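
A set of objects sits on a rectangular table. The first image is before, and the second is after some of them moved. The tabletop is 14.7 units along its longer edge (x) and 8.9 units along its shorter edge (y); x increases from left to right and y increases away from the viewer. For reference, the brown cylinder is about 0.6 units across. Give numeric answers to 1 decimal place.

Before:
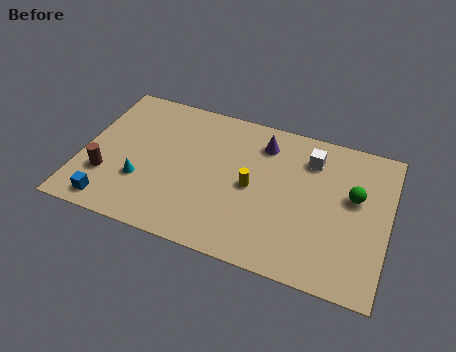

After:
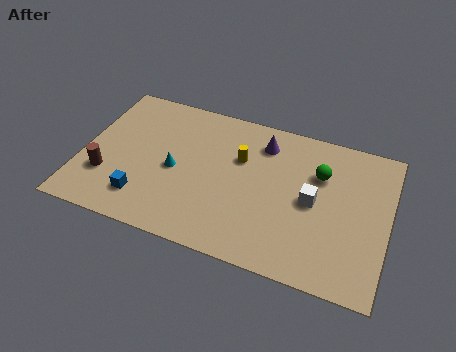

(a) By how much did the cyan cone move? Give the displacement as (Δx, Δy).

(1.5, 1.2)

The cyan cone started near (3.0, 2.9) and ended near (4.5, 4.1).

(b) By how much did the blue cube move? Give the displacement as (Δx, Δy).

(1.5, 0.8)

The blue cube was at about (1.7, 1.1) and moved to about (3.2, 1.9).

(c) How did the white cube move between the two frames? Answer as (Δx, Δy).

(0.3, -2.5)

The white cube started near (10.8, 6.9) and ended near (11.1, 4.4).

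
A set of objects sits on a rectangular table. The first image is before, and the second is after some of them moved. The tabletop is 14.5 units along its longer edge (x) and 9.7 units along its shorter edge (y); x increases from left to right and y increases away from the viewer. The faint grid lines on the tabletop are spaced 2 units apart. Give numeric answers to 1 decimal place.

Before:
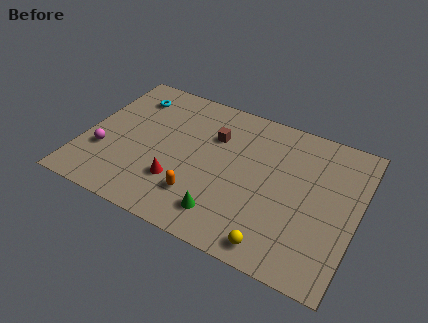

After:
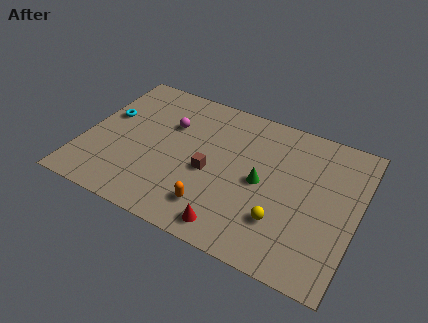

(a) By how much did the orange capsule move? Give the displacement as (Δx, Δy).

(0.8, -0.4)

The orange capsule started near (6.5, 2.4) and ended near (7.3, 2.0).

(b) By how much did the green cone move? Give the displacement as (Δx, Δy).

(1.6, 2.9)

From the two frames, the green cone sits at roughly (7.9, 1.8) before and (9.5, 4.7) after.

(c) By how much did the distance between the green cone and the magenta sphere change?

-1.3

Before: roughly 6.8 units apart; after: 5.5. That's 1.3 units closer together.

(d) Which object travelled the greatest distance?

the magenta sphere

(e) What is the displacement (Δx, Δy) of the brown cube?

(0.1, -2.5)

The brown cube started near (6.7, 6.7) and ended near (6.8, 4.2).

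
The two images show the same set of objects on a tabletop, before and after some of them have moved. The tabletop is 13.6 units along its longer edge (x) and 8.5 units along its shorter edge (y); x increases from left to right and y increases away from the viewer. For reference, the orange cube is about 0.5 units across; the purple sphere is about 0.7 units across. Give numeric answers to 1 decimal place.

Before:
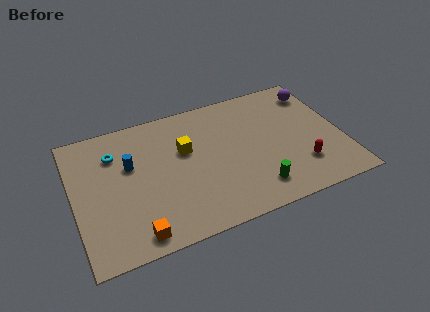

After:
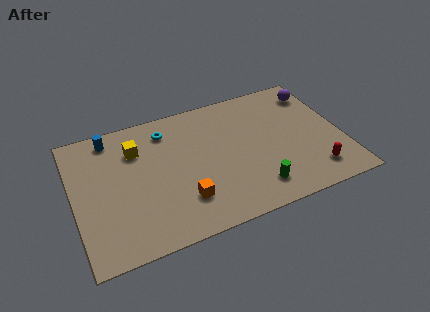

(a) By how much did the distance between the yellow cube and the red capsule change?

+3.4

They were about 6.4 units apart before and 9.8 after — 3.4 units further apart.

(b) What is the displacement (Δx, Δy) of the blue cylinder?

(-0.8, 2.1)

From the two frames, the blue cylinder sits at roughly (2.9, 5.3) before and (2.1, 7.4) after.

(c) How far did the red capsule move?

0.8

From (11.3, 2.2) to (11.9, 1.6), the red capsule covered √(0.6² + 0.6²) ≈ 0.8 units.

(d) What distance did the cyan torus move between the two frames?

2.8

The cyan torus moved from about (2.2, 6.3) to (4.9, 6.9), a distance of √(2.7² + 0.6²) ≈ 2.8.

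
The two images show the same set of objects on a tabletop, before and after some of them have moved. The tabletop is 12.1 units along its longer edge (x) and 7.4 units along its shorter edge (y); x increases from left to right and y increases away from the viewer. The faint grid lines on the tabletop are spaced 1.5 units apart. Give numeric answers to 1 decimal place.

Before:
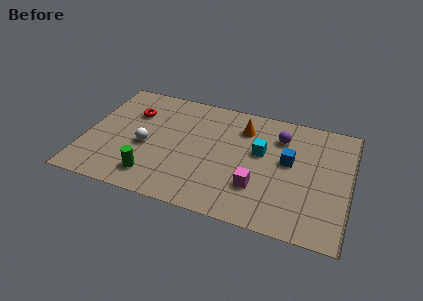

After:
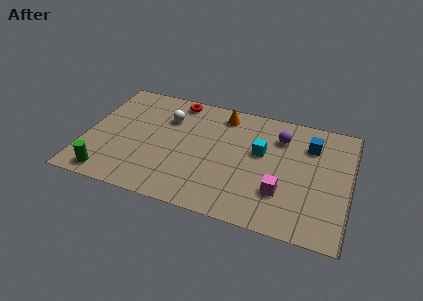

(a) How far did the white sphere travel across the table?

2.2

From (2.8, 3.2) to (3.6, 5.3), the white sphere covered √(0.8² + 2.1²) ≈ 2.2 units.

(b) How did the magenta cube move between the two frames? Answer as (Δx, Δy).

(1.1, 0.0)

The magenta cube was at about (8.0, 2.2) and moved to about (9.1, 2.2).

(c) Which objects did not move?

the cyan cube and the purple sphere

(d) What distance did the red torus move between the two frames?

2.4

From (2.0, 5.2) to (3.9, 6.6), the red torus covered √(1.9² + 1.4²) ≈ 2.4 units.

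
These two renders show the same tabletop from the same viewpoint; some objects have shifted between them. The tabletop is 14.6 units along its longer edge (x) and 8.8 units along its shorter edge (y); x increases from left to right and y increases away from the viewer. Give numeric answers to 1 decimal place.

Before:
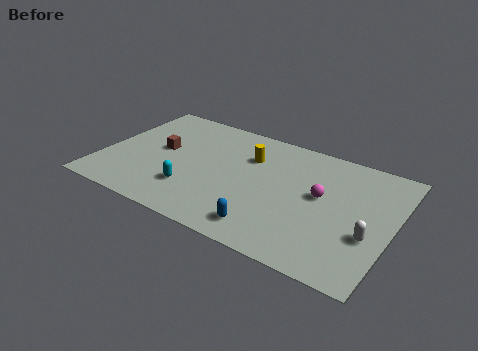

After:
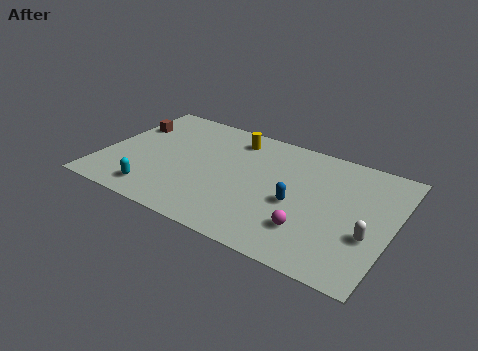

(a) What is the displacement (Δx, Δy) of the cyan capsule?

(-1.7, -1.0)

From the two frames, the cyan capsule sits at roughly (4.8, 2.4) before and (3.1, 1.4) after.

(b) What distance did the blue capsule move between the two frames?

2.6

From (8.8, 1.4) to (9.9, 3.8), the blue capsule covered √(1.1² + 2.4²) ≈ 2.6 units.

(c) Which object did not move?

the white capsule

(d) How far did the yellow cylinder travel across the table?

1.5

The yellow cylinder was near (7.2, 6.2) before and (6.2, 7.3) after, so it travelled √(1.0² + 1.1²) ≈ 1.5 units.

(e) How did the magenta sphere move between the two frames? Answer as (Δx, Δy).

(-0.2, -2.6)

From the two frames, the magenta sphere sits at roughly (11.0, 4.9) before and (10.8, 2.3) after.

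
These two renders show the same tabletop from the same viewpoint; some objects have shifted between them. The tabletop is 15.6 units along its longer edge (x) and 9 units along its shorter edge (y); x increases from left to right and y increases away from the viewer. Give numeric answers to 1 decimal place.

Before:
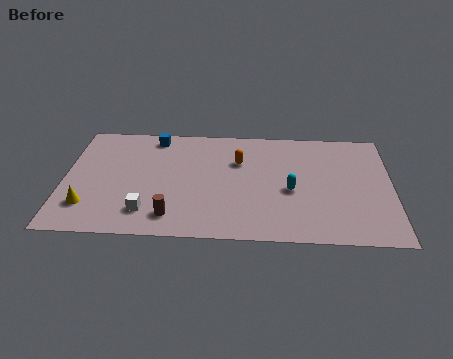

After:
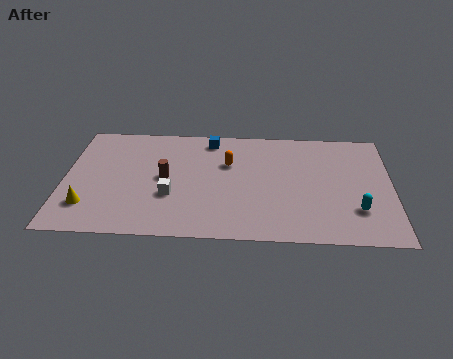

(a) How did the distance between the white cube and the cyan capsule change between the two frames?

+1.7

Before: roughly 7.1 units apart; after: 8.8. That's 1.7 units further apart.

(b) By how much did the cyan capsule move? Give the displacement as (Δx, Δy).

(3.1, -1.4)

The cyan capsule was at about (10.8, 3.9) and moved to about (13.9, 2.5).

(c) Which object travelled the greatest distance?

the cyan capsule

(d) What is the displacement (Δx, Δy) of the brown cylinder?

(-0.4, 3.0)

From the two frames, the brown cylinder sits at roughly (5.2, 1.6) before and (4.8, 4.6) after.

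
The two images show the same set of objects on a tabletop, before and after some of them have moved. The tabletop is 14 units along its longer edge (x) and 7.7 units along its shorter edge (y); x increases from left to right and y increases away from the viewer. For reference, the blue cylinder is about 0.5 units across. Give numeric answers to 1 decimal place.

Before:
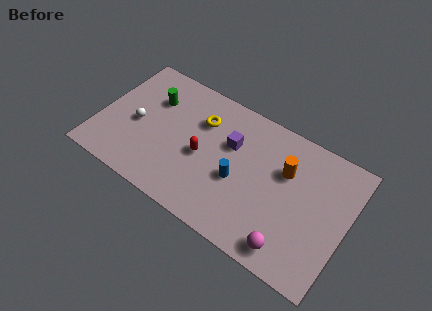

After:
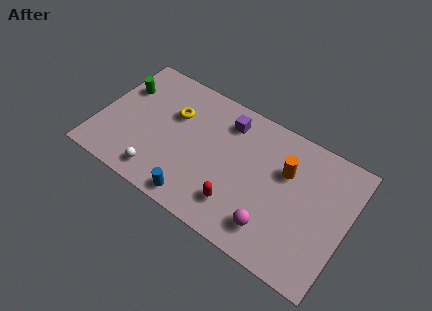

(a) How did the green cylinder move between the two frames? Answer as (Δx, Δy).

(-1.7, -0.1)

The green cylinder was at about (2.7, 5.4) and moved to about (1.0, 5.3).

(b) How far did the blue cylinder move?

3.0

The blue cylinder was near (8.0, 3.2) before and (6.0, 0.9) after, so it travelled √(2.0² + 2.3²) ≈ 3.0 units.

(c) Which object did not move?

the orange cylinder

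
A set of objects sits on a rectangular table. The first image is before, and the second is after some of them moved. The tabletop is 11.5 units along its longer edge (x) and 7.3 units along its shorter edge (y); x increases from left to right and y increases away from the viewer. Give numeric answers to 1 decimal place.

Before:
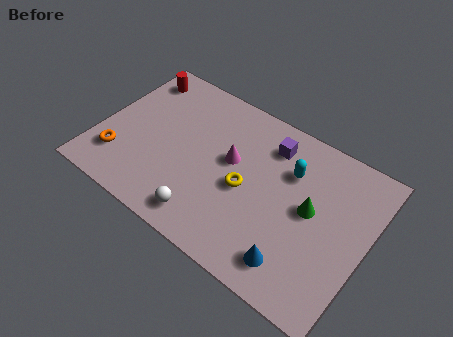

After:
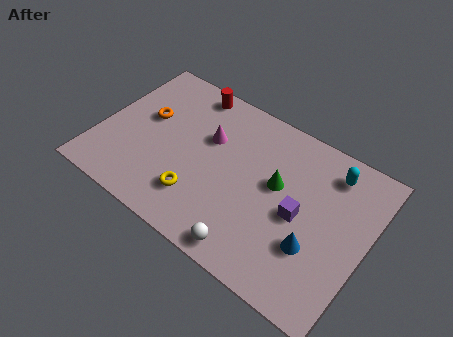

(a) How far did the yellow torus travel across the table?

2.3

The yellow torus was near (6.4, 3.3) before and (4.6, 1.8) after, so it travelled √(1.8² + 1.5²) ≈ 2.3 units.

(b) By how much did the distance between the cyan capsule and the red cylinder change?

-0.8

They were about 7.1 units apart before and 6.3 after — 0.8 units closer together.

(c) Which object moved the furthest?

the purple cube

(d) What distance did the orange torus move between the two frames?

2.6

The orange torus was near (1.1, 1.8) before and (1.8, 4.3) after, so it travelled √(0.7² + 2.5²) ≈ 2.6 units.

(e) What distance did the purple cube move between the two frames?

2.9

From (7.0, 5.8) to (8.7, 3.4), the purple cube covered √(1.7² + 2.4²) ≈ 2.9 units.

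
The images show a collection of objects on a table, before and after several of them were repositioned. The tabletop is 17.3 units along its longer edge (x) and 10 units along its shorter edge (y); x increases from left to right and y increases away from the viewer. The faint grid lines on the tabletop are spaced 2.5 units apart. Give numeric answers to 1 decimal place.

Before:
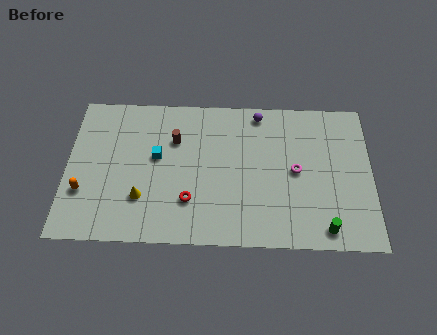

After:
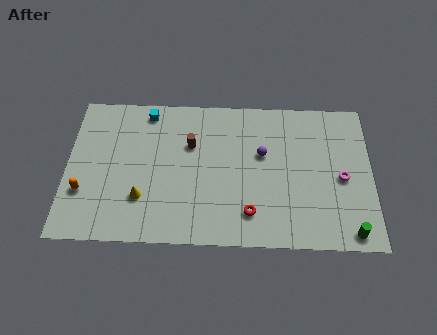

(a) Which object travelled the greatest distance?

the red torus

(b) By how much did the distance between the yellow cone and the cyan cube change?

+3.0

They were about 2.9 units apart before and 5.9 after — 3.0 units further apart.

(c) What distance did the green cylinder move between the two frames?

1.4

The green cylinder moved from about (14.6, 1.2) to (16.0, 1.0), a distance of √(1.4² + 0.2²) ≈ 1.4.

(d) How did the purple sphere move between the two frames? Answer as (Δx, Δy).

(0.2, -2.8)

The purple sphere was at about (10.9, 8.9) and moved to about (11.1, 6.1).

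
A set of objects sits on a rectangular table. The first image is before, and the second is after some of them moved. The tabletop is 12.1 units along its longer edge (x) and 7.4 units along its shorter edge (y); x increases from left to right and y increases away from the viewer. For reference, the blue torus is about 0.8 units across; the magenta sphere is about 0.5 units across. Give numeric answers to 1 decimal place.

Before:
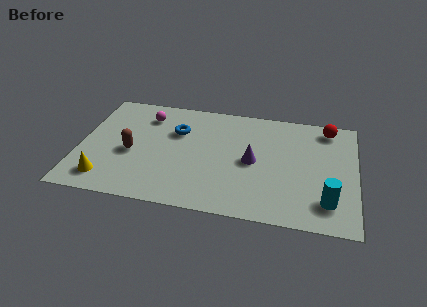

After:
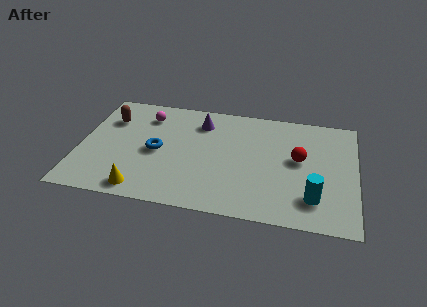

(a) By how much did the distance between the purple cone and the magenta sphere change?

-2.9

The distance was about 5.3 in the first image and 2.4 in the second, so they moved 2.9 units closer together.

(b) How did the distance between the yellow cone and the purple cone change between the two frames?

-1.3

Before: roughly 6.7 units apart; after: 5.4. That's 1.3 units closer together.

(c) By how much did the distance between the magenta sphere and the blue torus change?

+0.8

Before: roughly 1.6 units apart; after: 2.4. That's 0.8 units further apart.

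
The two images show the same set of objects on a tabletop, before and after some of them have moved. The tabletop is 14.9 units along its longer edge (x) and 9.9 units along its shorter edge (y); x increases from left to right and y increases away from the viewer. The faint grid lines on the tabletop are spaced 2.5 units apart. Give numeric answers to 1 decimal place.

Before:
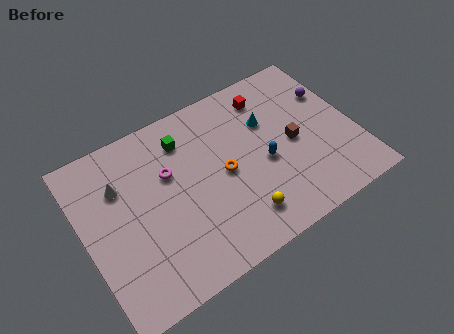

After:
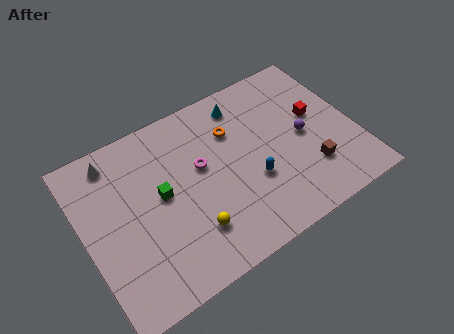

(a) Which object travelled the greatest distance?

the red cube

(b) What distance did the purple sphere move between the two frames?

2.7

The purple sphere moved from about (14.0, 6.7) to (12.1, 4.8), a distance of √(1.9² + 1.9²) ≈ 2.7.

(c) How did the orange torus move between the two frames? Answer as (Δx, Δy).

(0.9, 2.2)

From the two frames, the orange torus sits at roughly (7.6, 4.8) before and (8.5, 7.0) after.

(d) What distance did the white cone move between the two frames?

1.6

The white cone moved from about (2.2, 6.9) to (2.1, 8.5), a distance of √(0.1² + 1.6²) ≈ 1.6.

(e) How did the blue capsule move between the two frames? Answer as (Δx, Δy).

(-0.8, -0.7)

From the two frames, the blue capsule sits at roughly (9.8, 4.3) before and (9.0, 3.6) after.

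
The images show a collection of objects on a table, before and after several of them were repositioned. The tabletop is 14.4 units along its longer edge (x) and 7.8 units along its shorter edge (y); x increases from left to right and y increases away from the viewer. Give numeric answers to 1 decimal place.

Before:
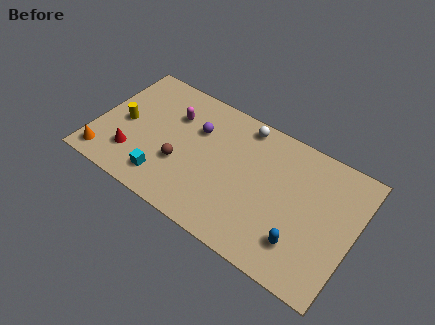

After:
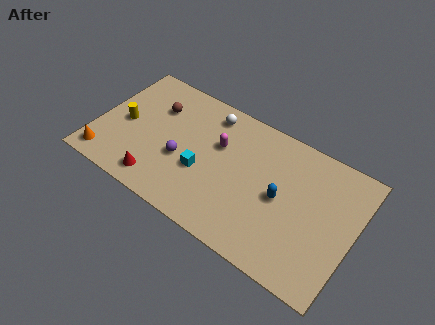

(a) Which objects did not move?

the orange cone and the yellow cylinder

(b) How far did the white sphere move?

1.9

The white sphere was near (7.8, 6.9) before and (5.9, 6.6) after, so it travelled √(1.9² + 0.3²) ≈ 1.9 units.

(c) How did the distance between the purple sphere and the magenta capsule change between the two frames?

+1.2

The distance was about 1.4 in the first image and 2.6 in the second, so they moved 1.2 units further apart.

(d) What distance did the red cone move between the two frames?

1.8

From (2.3, 2.0) to (3.9, 1.2), the red cone covered √(1.6² + 0.8²) ≈ 1.8 units.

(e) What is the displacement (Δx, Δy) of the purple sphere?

(-0.5, -2.2)

The purple sphere was at about (5.4, 5.3) and moved to about (4.9, 3.1).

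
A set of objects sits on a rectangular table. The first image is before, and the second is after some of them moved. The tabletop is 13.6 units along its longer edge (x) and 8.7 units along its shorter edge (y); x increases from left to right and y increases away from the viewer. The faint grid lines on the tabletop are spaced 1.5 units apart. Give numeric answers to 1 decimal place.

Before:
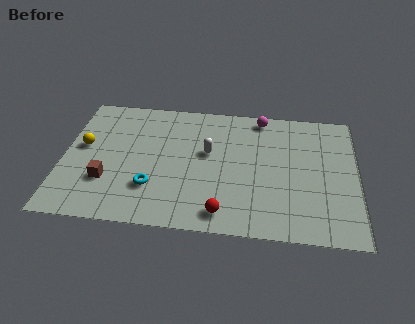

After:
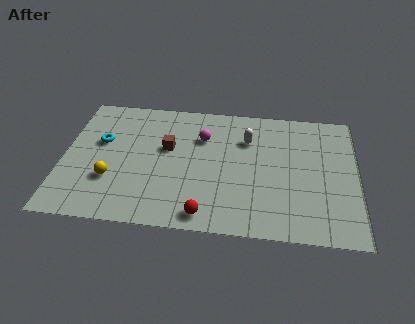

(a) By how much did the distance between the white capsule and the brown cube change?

-1.4

They were about 5.2 units apart before and 3.8 after — 1.4 units closer together.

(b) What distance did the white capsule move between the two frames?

2.1

From (6.7, 5.1) to (8.5, 6.2), the white capsule covered √(1.8² + 1.1²) ≈ 2.1 units.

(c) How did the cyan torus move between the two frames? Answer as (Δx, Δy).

(-2.5, 2.8)

From the two frames, the cyan torus sits at roughly (4.2, 2.5) before and (1.7, 5.3) after.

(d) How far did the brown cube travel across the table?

3.7

The brown cube was near (2.1, 2.7) before and (4.8, 5.2) after, so it travelled √(2.7² + 2.5²) ≈ 3.7 units.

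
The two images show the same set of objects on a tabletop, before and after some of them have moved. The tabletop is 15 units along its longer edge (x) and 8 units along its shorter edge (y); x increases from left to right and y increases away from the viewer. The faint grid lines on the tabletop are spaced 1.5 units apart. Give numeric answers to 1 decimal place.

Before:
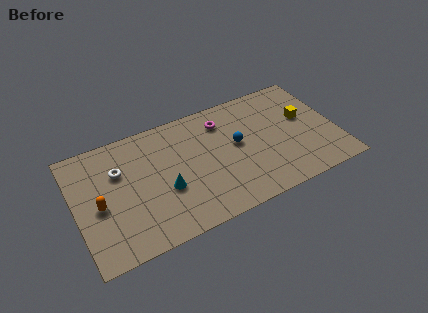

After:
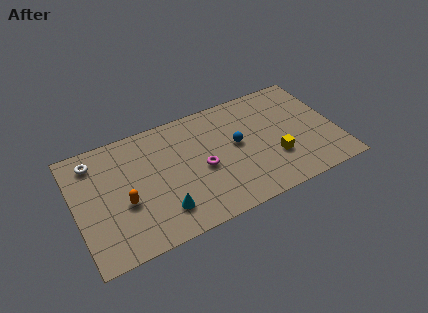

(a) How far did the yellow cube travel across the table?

2.9

The yellow cube moved from about (13.3, 4.7) to (11.3, 2.6), a distance of √(2.0² + 2.1²) ≈ 2.9.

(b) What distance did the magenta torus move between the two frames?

3.1

The magenta torus moved from about (8.7, 6.3) to (7.2, 3.6), a distance of √(1.5² + 2.7²) ≈ 3.1.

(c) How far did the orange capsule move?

1.5

From (1.3, 3.6) to (2.7, 3.2), the orange capsule covered √(1.4² + 0.4²) ≈ 1.5 units.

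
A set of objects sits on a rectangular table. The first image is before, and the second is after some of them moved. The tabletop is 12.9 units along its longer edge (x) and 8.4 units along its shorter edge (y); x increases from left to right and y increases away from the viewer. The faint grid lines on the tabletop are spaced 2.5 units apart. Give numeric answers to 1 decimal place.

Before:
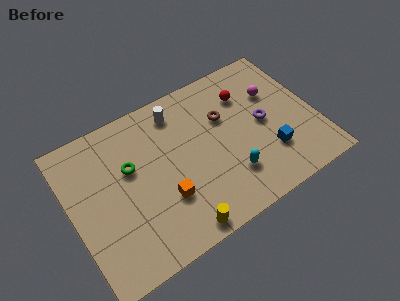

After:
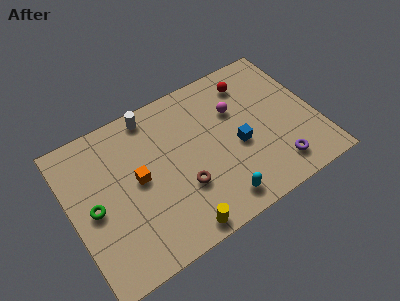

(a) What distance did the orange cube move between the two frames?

2.0

From (4.6, 2.7) to (3.5, 4.4), the orange cube covered √(1.1² + 1.7²) ≈ 2.0 units.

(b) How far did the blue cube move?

1.9

The blue cube was near (10.2, 2.4) before and (8.7, 3.6) after, so it travelled √(1.5² + 1.2²) ≈ 1.9 units.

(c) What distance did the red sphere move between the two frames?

0.7

The red sphere moved from about (9.6, 6.2) to (9.9, 6.8), a distance of √(0.3² + 0.6²) ≈ 0.7.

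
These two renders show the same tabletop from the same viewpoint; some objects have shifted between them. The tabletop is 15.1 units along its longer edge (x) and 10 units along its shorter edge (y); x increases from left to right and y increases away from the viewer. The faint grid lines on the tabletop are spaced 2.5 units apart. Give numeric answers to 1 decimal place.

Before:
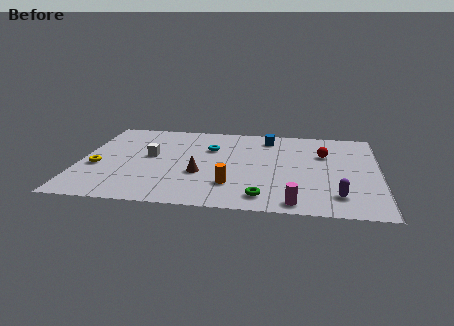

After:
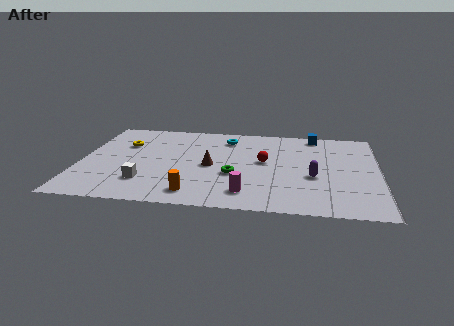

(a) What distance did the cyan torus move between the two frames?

1.5

The cyan torus was near (6.5, 6.8) before and (7.3, 8.1) after, so it travelled √(0.8² + 1.3²) ≈ 1.5 units.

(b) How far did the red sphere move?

3.2

The red sphere moved from about (12.3, 6.7) to (9.3, 5.5), a distance of √(3.0² + 1.2²) ≈ 3.2.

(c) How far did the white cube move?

3.0

The white cube was near (3.5, 5.5) before and (3.4, 2.5) after, so it travelled √(0.1² + 3.0²) ≈ 3.0 units.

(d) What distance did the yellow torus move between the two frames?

3.0

The yellow torus was near (0.9, 4.0) before and (2.1, 6.8) after, so it travelled √(1.2² + 2.8²) ≈ 3.0 units.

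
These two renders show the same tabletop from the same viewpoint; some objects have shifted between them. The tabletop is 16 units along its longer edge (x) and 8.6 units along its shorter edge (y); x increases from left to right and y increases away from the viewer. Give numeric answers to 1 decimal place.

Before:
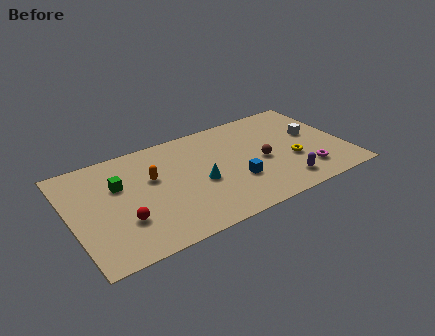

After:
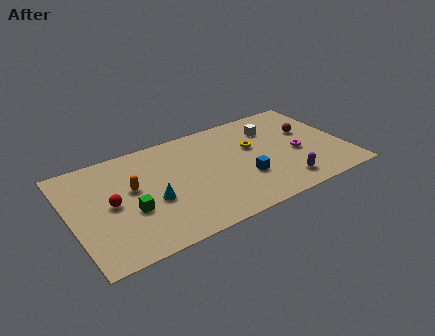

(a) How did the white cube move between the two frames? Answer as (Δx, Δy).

(-2.2, 1.5)

The white cube started near (14.3, 4.9) and ended near (12.1, 6.4).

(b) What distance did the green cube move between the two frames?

2.3

From (2.9, 5.6) to (3.3, 3.3), the green cube covered √(0.4² + 2.3²) ≈ 2.3 units.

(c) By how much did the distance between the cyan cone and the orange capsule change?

-1.3

They were about 3.1 units apart before and 1.8 after — 1.3 units closer together.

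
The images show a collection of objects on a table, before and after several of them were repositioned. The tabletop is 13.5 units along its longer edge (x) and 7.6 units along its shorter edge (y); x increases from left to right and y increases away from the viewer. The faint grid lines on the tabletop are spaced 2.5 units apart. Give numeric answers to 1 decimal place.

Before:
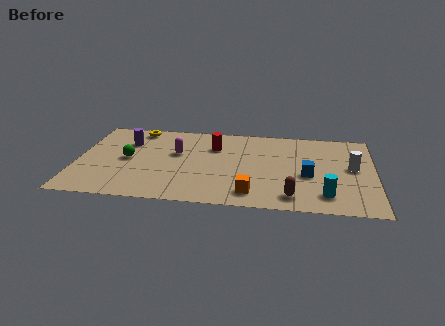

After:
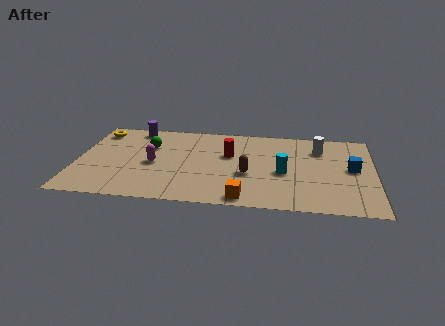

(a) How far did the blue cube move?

2.2

The blue cube moved from about (10.5, 3.2) to (12.5, 4.0), a distance of √(2.0² + 0.8²) ≈ 2.2.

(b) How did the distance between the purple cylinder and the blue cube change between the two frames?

+1.8

Before: roughly 8.6 units apart; after: 10.4. That's 1.8 units further apart.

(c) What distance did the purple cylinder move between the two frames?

1.3

The purple cylinder was near (2.2, 5.4) before and (2.5, 6.7) after, so it travelled √(0.3² + 1.3²) ≈ 1.3 units.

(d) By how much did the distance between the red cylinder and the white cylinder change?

-2.2

The distance was about 6.4 in the first image and 4.2 in the second, so they moved 2.2 units closer together.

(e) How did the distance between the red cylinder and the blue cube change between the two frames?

+0.8

Before: roughly 4.8 units apart; after: 5.6. That's 0.8 units further apart.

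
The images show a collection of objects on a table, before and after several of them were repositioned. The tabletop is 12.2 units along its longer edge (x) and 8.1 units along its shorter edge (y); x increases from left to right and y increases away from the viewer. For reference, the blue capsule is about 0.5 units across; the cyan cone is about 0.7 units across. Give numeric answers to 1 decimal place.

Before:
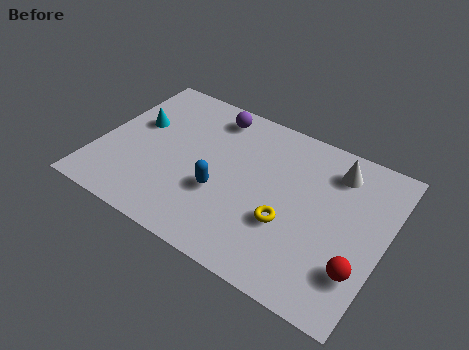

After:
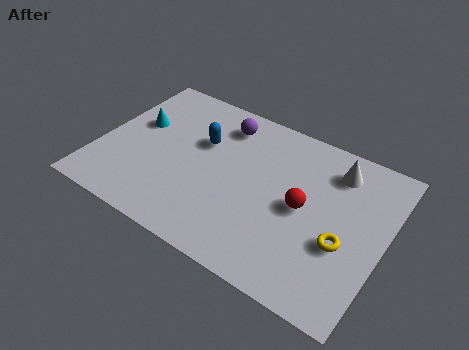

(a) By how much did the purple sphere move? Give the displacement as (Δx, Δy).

(0.5, -0.3)

From the two frames, the purple sphere sits at roughly (4.4, 6.9) before and (4.9, 6.6) after.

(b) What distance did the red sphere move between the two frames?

3.2

The red sphere was near (11.4, 2.2) before and (8.8, 4.0) after, so it travelled √(2.6² + 1.8²) ≈ 3.2 units.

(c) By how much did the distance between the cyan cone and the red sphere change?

-2.9

The distance was about 10.4 in the first image and 7.5 in the second, so they moved 2.9 units closer together.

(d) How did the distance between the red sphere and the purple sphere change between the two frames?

-3.7

The distance was about 8.4 in the first image and 4.7 in the second, so they moved 3.7 units closer together.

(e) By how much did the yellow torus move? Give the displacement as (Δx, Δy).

(2.3, 0.2)

From the two frames, the yellow torus sits at roughly (8.3, 2.9) before and (10.6, 3.1) after.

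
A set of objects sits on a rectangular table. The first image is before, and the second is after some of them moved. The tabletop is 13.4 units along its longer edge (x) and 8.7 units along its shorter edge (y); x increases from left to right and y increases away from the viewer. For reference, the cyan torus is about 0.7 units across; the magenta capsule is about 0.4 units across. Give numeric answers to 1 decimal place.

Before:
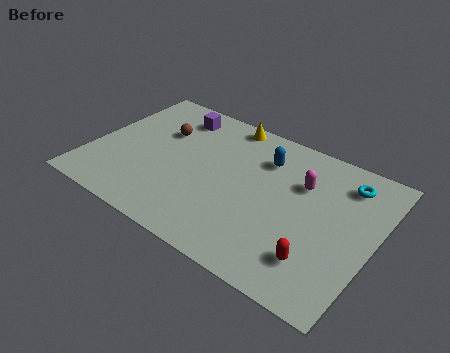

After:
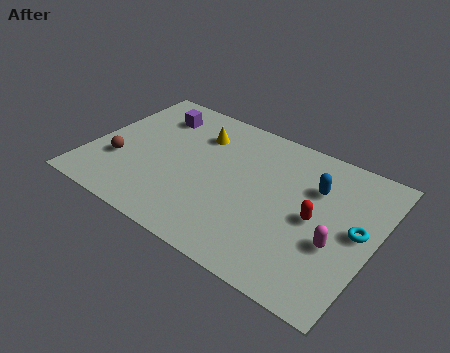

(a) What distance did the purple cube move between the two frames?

1.0

The purple cube was near (3.4, 7.2) before and (2.5, 6.8) after, so it travelled √(0.9² + 0.4²) ≈ 1.0 units.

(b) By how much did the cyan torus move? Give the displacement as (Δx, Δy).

(0.9, -2.5)

From the two frames, the cyan torus sits at roughly (11.7, 7.0) before and (12.6, 4.5) after.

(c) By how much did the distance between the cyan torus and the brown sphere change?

+2.4

Before: roughly 8.8 units apart; after: 11.2. That's 2.4 units further apart.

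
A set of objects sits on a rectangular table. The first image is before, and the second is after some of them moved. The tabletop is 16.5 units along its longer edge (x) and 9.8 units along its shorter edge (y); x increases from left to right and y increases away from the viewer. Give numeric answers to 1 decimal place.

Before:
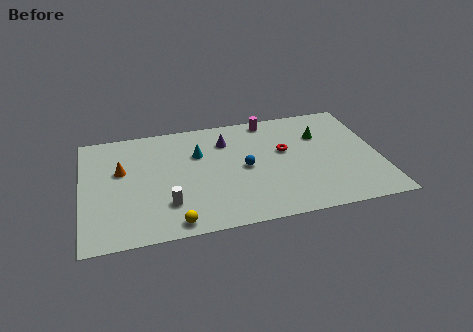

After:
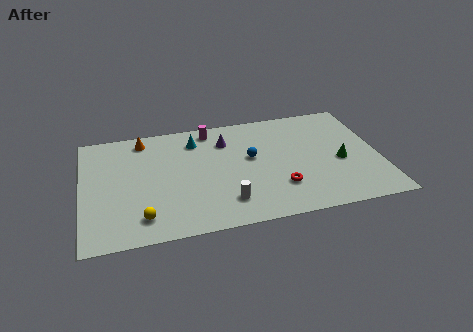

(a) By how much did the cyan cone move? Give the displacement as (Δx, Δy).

(-0.1, 1.2)

The cyan cone started near (6.5, 6.6) and ended near (6.4, 7.8).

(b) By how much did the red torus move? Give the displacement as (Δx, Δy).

(-0.5, -3.1)

From the two frames, the red torus sits at roughly (11.3, 5.8) before and (10.8, 2.7) after.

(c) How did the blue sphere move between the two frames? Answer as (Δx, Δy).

(0.4, 0.8)

From the two frames, the blue sphere sits at roughly (9.0, 4.8) before and (9.4, 5.6) after.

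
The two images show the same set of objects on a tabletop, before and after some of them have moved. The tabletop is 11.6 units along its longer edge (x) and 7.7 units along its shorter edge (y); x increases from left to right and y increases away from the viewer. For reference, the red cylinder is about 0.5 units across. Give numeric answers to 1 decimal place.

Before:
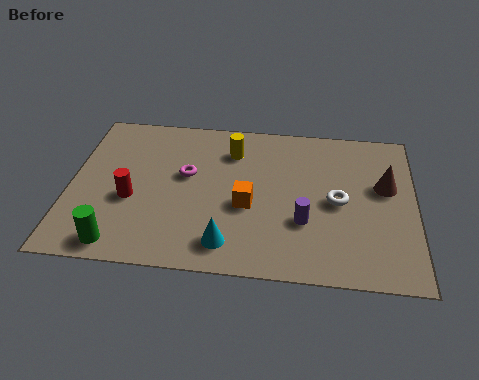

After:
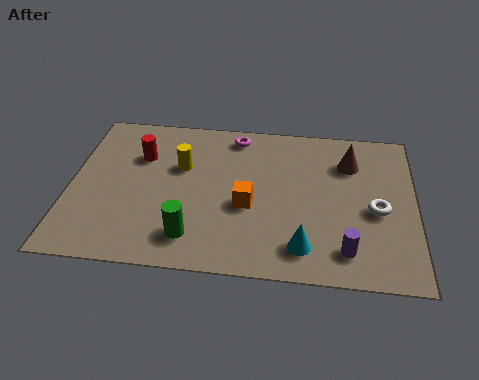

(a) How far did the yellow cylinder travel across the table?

2.0

The yellow cylinder was near (5.4, 5.9) before and (3.7, 4.9) after, so it travelled √(1.7² + 1.0²) ≈ 2.0 units.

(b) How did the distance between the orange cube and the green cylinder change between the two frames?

-2.3

Before: roughly 4.8 units apart; after: 2.5. That's 2.3 units closer together.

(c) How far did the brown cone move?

1.6

The brown cone was near (10.6, 4.6) before and (9.4, 5.7) after, so it travelled √(1.2² + 1.1²) ≈ 1.6 units.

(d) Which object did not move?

the orange cube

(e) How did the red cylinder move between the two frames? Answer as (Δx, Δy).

(0.2, 2.2)

The red cylinder started near (2.1, 3.1) and ended near (2.3, 5.3).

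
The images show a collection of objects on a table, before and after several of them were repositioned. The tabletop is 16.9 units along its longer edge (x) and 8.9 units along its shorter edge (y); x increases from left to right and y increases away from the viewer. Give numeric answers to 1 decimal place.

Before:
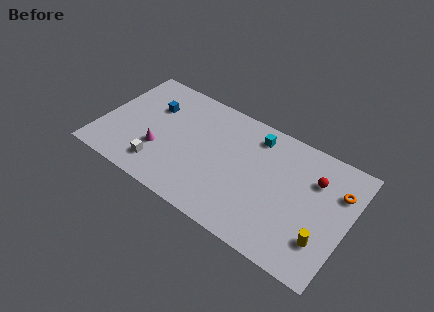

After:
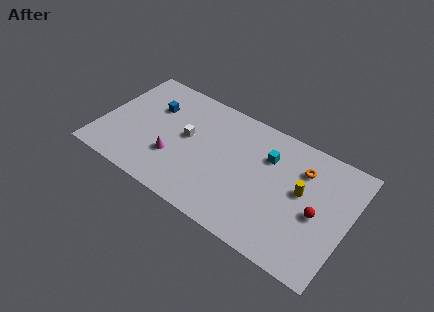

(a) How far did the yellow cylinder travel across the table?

3.2

The yellow cylinder was near (15.5, 2.4) before and (13.7, 5.0) after, so it travelled √(1.8² + 2.6²) ≈ 3.2 units.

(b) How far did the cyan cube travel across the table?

1.5

The cyan cube was near (10.2, 7.4) before and (11.2, 6.3) after, so it travelled √(1.0² + 1.1²) ≈ 1.5 units.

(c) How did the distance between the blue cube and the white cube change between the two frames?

-1.6

Before: roughly 4.5 units apart; after: 2.9. That's 1.6 units closer together.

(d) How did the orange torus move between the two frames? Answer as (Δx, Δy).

(-2.5, 0.3)

From the two frames, the orange torus sits at roughly (16.0, 6.3) before and (13.5, 6.6) after.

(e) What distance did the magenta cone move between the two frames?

1.0

From (4.2, 3.0) to (5.2, 2.9), the magenta cone covered √(1.0² + 0.1²) ≈ 1.0 units.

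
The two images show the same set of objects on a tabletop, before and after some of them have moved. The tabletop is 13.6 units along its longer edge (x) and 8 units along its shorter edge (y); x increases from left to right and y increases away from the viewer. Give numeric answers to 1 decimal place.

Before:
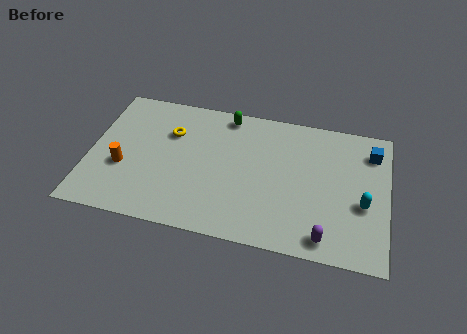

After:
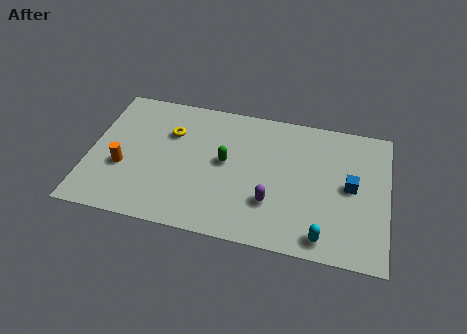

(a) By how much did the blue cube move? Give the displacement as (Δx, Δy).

(-0.9, -2.2)

The blue cube was at about (12.8, 6.3) and moved to about (11.9, 4.1).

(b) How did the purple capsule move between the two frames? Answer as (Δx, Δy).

(-2.5, 1.4)

The purple capsule was at about (10.9, 1.0) and moved to about (8.4, 2.4).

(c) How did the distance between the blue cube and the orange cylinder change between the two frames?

-1.3

The distance was about 11.7 in the first image and 10.4 in the second, so they moved 1.3 units closer together.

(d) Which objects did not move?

the yellow torus and the orange cylinder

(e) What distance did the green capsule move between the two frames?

2.8

From (6.1, 7.1) to (6.2, 4.3), the green capsule covered √(0.1² + 2.8²) ≈ 2.8 units.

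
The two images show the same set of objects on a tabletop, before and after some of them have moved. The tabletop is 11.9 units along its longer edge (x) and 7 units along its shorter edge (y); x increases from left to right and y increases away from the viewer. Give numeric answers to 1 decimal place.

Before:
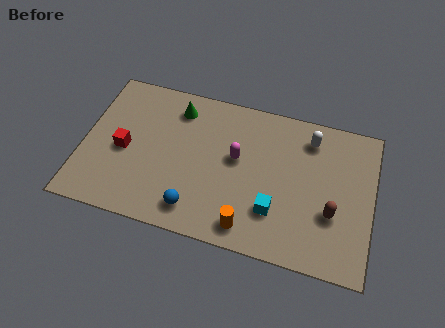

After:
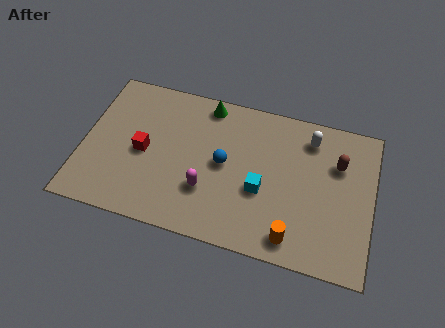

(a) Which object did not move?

the white capsule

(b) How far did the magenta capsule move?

2.1

The magenta capsule moved from about (6.3, 4.0) to (5.2, 2.2), a distance of √(1.1² + 1.8²) ≈ 2.1.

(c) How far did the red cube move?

0.8

The red cube moved from about (1.7, 3.2) to (2.5, 3.3), a distance of √(0.8² + 0.1²) ≈ 0.8.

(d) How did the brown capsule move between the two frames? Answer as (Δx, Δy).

(0.1, 2.3)

From the two frames, the brown capsule sits at roughly (10.3, 2.5) before and (10.4, 4.8) after.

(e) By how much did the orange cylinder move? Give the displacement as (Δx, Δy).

(1.8, 0.0)

From the two frames, the orange cylinder sits at roughly (7.0, 1.0) before and (8.8, 1.0) after.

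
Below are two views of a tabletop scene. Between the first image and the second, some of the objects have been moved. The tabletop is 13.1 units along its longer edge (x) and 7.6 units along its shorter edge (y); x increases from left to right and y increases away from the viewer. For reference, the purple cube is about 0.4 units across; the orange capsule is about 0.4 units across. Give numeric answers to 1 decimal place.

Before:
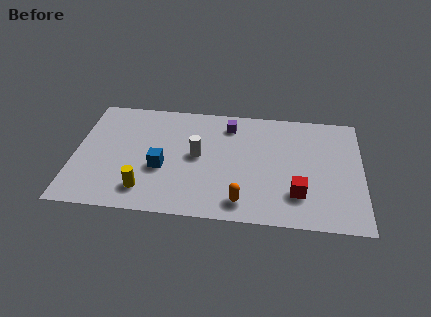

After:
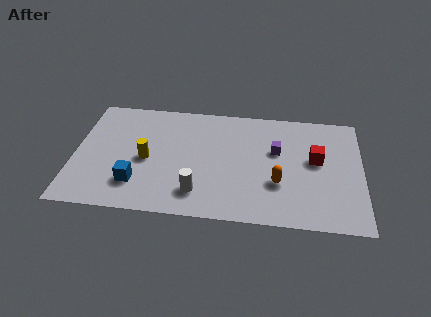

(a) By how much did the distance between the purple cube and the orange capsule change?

-2.9

The distance was about 5.0 in the first image and 2.1 in the second, so they moved 2.9 units closer together.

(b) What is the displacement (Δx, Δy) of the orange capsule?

(1.6, 1.4)

The orange capsule started near (7.7, 1.2) and ended near (9.3, 2.6).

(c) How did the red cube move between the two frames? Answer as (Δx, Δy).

(0.8, 2.3)

From the two frames, the red cube sits at roughly (10.2, 2.0) before and (11.0, 4.3) after.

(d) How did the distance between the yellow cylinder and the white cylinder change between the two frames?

-0.3

They were about 3.4 units apart before and 3.1 after — 0.3 units closer together.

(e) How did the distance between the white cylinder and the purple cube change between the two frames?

+2.1

They were about 2.6 units apart before and 4.7 after — 2.1 units further apart.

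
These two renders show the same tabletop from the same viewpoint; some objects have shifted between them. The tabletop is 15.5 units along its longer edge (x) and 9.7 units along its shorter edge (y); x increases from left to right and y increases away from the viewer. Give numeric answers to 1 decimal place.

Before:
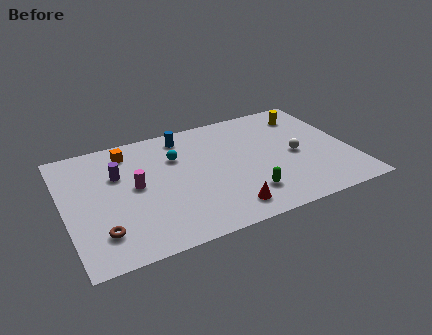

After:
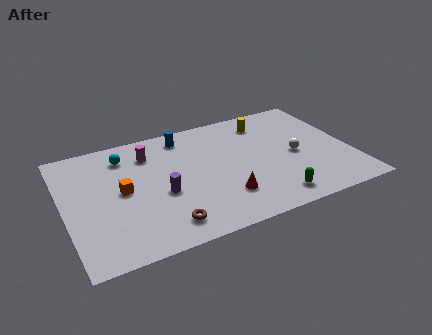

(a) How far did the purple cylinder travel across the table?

3.2

From (3.0, 6.4) to (5.1, 4.0), the purple cylinder covered √(2.1² + 2.4²) ≈ 3.2 units.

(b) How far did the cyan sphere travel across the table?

2.9

From (6.2, 6.7) to (3.5, 7.8), the cyan sphere covered √(2.7² + 1.1²) ≈ 2.9 units.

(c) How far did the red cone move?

1.0

The red cone moved from about (8.3, 1.5) to (8.3, 2.5), a distance of √(0.0² + 1.0²) ≈ 1.0.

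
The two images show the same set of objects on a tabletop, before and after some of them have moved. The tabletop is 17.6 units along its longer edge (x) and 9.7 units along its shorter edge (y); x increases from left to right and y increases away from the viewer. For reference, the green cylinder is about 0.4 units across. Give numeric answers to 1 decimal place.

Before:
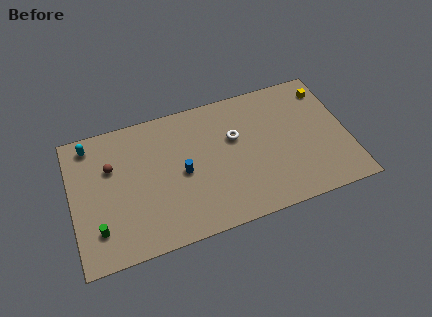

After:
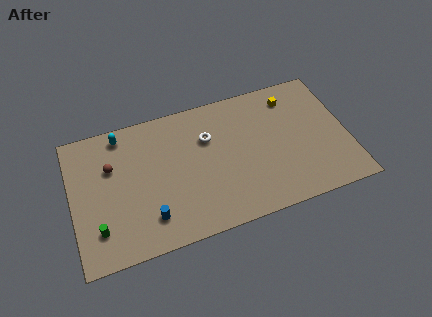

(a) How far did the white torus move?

1.8

The white torus moved from about (10.5, 6.1) to (8.8, 6.6), a distance of √(1.7² + 0.5²) ≈ 1.8.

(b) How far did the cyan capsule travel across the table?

2.0

The cyan capsule moved from about (1.4, 8.4) to (3.4, 8.5), a distance of √(2.0² + 0.1²) ≈ 2.0.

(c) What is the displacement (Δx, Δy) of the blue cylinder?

(-2.3, -2.5)

The blue cylinder was at about (7.0, 4.6) and moved to about (4.7, 2.1).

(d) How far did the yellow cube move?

2.3

The yellow cube was near (16.6, 7.9) before and (14.3, 7.9) after, so it travelled √(2.3² + 0.0²) ≈ 2.3 units.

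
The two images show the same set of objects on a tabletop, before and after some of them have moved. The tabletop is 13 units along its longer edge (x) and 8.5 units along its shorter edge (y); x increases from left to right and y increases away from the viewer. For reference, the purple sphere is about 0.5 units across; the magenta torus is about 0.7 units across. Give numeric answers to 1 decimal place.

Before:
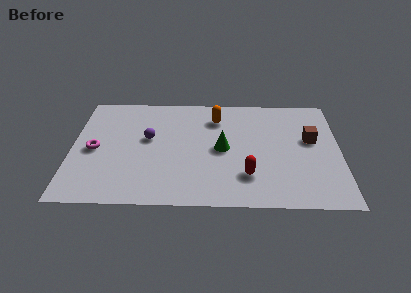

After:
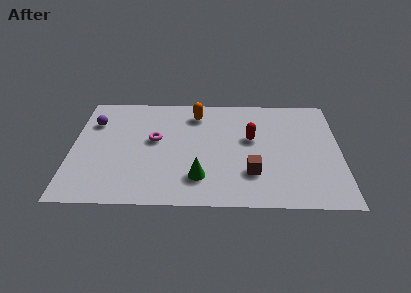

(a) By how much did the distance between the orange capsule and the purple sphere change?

+1.4

The distance was about 3.7 in the first image and 5.1 in the second, so they moved 1.4 units further apart.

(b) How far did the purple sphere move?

3.0

The purple sphere moved from about (3.7, 4.9) to (1.0, 6.1), a distance of √(2.7² + 1.2²) ≈ 3.0.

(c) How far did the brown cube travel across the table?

3.9

The brown cube was near (11.6, 5.0) before and (8.7, 2.4) after, so it travelled √(2.9² + 2.6²) ≈ 3.9 units.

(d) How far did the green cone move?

2.5

From (7.3, 4.2) to (6.2, 2.0), the green cone covered √(1.1² + 2.2²) ≈ 2.5 units.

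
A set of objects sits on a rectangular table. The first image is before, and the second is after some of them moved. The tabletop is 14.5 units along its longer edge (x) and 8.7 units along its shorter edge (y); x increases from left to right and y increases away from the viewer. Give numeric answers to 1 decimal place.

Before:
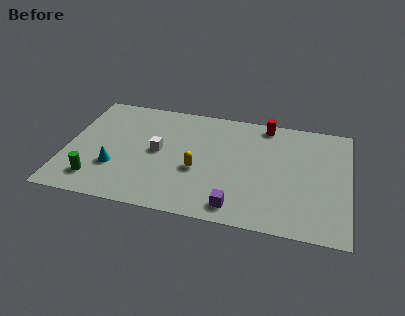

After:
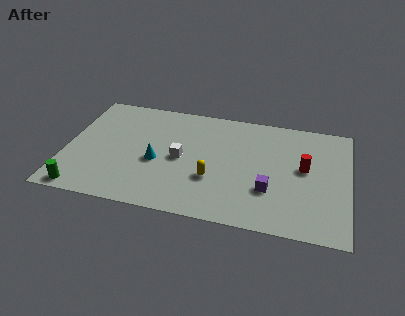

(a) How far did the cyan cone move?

2.3

The cyan cone moved from about (2.6, 2.8) to (4.7, 3.7), a distance of √(2.1² + 0.9²) ≈ 2.3.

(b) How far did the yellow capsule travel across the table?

0.9

The yellow capsule was near (6.8, 3.5) before and (7.6, 3.0) after, so it travelled √(0.8² + 0.5²) ≈ 0.9 units.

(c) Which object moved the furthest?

the red cylinder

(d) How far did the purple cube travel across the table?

2.3

The purple cube moved from about (8.9, 1.2) to (10.5, 2.8), a distance of √(1.6² + 1.6²) ≈ 2.3.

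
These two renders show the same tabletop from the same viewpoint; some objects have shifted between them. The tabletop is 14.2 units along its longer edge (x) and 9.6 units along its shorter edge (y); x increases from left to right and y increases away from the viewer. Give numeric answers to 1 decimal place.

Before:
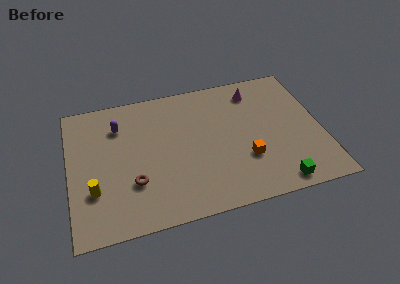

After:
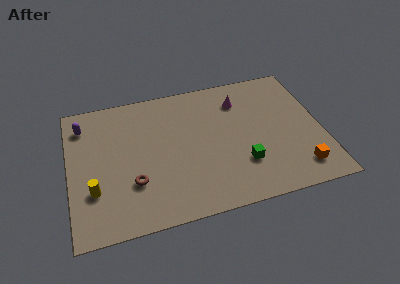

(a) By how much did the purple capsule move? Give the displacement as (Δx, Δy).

(-2.0, 0.5)

From the two frames, the purple capsule sits at roughly (2.9, 7.2) before and (0.9, 7.7) after.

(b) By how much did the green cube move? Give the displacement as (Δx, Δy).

(-1.8, 1.8)

From the two frames, the green cube sits at roughly (11.4, 1.0) before and (9.6, 2.8) after.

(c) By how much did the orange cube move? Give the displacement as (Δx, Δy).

(2.9, -1.4)

From the two frames, the orange cube sits at roughly (9.8, 3.1) before and (12.7, 1.7) after.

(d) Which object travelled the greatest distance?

the orange cube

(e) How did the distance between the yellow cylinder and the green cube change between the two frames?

-2.0

The distance was about 10.3 in the first image and 8.3 in the second, so they moved 2.0 units closer together.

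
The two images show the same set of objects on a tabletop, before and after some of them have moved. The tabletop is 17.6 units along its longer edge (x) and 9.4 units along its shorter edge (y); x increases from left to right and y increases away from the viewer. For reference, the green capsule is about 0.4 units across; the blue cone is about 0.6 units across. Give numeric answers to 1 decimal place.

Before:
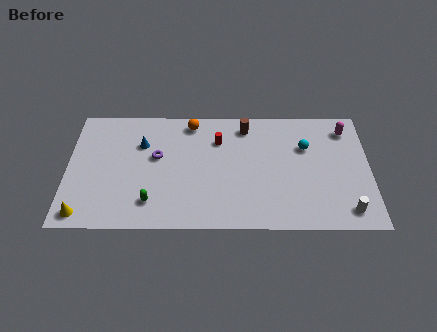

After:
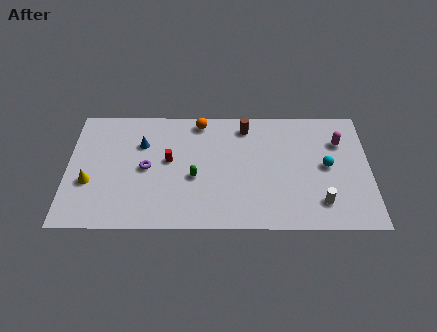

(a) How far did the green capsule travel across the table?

3.1

The green capsule was near (4.9, 2.0) before and (7.4, 3.9) after, so it travelled √(2.5² + 1.9²) ≈ 3.1 units.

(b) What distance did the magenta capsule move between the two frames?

1.1

From (16.3, 7.7) to (15.9, 6.7), the magenta capsule covered √(0.4² + 1.0²) ≈ 1.1 units.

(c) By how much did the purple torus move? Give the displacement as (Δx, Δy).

(-0.6, -0.9)

The purple torus was at about (5.2, 5.5) and moved to about (4.6, 4.6).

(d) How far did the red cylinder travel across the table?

3.3

From (8.8, 6.8) to (5.9, 5.2), the red cylinder covered √(2.9² + 1.6²) ≈ 3.3 units.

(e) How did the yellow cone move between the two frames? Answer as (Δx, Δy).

(0.3, 2.4)

The yellow cone was at about (1.0, 1.1) and moved to about (1.3, 3.5).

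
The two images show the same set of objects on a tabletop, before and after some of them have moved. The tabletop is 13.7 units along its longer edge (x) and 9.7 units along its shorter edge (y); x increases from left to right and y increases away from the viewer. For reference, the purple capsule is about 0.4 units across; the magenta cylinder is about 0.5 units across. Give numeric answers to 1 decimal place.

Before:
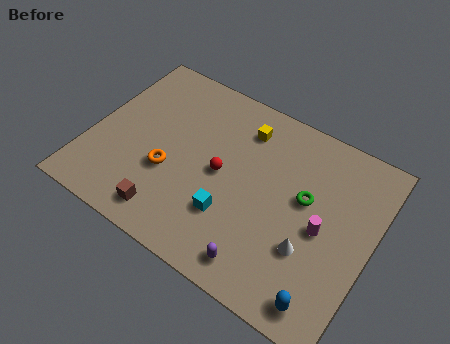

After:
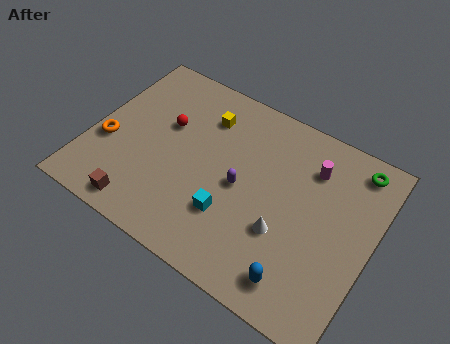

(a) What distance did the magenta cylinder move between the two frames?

3.0

The magenta cylinder was near (11.4, 4.5) before and (10.4, 7.3) after, so it travelled √(1.0² + 2.8²) ≈ 3.0 units.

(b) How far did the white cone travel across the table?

1.3

From (11.0, 3.2) to (9.7, 3.4), the white cone covered √(1.3² + 0.2²) ≈ 1.3 units.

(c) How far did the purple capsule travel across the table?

3.7

The purple capsule moved from about (9.0, 1.3) to (7.4, 4.6), a distance of √(1.6² + 3.3²) ≈ 3.7.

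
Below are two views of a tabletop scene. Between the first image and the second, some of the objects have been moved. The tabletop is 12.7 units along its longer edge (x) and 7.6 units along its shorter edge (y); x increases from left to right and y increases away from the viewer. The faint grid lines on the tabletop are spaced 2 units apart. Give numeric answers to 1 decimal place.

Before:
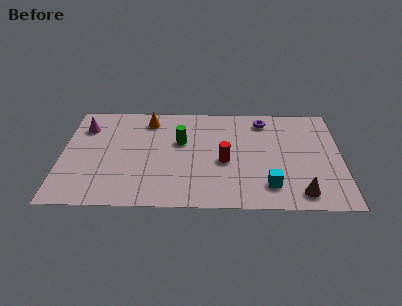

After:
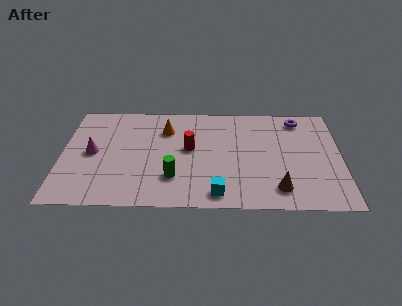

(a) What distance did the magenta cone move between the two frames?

1.9

The magenta cone was near (1.0, 5.7) before and (1.4, 3.8) after, so it travelled √(0.4² + 1.9²) ≈ 1.9 units.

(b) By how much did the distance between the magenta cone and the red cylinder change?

-2.4

The distance was about 6.8 in the first image and 4.4 in the second, so they moved 2.4 units closer together.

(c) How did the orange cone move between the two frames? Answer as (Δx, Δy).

(0.8, -0.7)

The orange cone started near (3.9, 6.3) and ended near (4.7, 5.6).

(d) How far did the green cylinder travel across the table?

2.6

The green cylinder moved from about (5.4, 4.7) to (5.1, 2.1), a distance of √(0.3² + 2.6²) ≈ 2.6.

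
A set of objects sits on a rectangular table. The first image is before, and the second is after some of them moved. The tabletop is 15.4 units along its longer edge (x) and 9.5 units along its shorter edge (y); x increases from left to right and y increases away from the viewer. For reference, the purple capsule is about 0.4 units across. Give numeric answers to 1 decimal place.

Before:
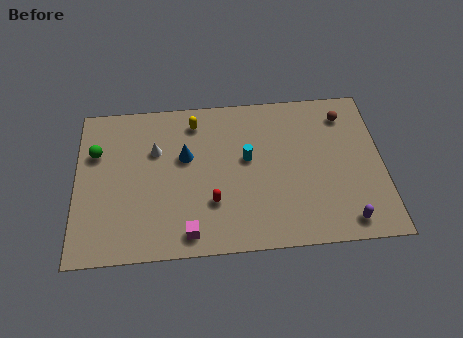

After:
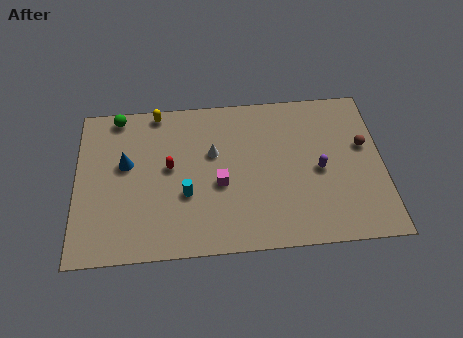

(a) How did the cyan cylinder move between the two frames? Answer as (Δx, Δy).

(-3.1, -1.9)

From the two frames, the cyan cylinder sits at roughly (8.6, 5.4) before and (5.5, 3.5) after.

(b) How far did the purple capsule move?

3.4

The purple capsule moved from about (13.4, 1.2) to (12.2, 4.4), a distance of √(1.2² + 3.2²) ≈ 3.4.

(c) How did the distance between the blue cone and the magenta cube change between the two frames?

+0.4

They were about 4.6 units apart before and 5.0 after — 0.4 units further apart.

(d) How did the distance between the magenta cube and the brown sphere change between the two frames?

-2.8

The distance was about 10.3 in the first image and 7.5 in the second, so they moved 2.8 units closer together.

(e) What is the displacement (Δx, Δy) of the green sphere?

(1.1, 2.2)

From the two frames, the green sphere sits at roughly (1.0, 6.4) before and (2.1, 8.6) after.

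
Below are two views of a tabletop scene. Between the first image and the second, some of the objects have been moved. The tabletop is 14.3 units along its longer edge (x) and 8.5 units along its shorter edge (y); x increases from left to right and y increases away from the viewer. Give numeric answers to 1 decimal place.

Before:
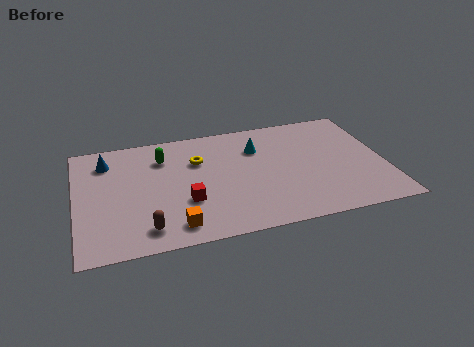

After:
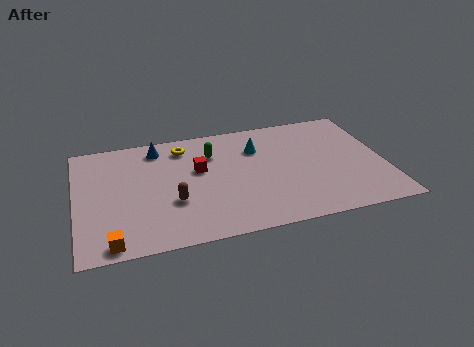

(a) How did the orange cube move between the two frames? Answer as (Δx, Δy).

(-2.9, -0.5)

From the two frames, the orange cube sits at roughly (4.4, 1.3) before and (1.5, 0.8) after.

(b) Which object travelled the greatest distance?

the orange cube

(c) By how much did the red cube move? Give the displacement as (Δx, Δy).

(0.7, 2.2)

From the two frames, the red cube sits at roughly (5.0, 2.9) before and (5.7, 5.1) after.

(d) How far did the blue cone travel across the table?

2.5

The blue cone was near (1.5, 6.7) before and (3.9, 7.2) after, so it travelled √(2.4² + 0.5²) ≈ 2.5 units.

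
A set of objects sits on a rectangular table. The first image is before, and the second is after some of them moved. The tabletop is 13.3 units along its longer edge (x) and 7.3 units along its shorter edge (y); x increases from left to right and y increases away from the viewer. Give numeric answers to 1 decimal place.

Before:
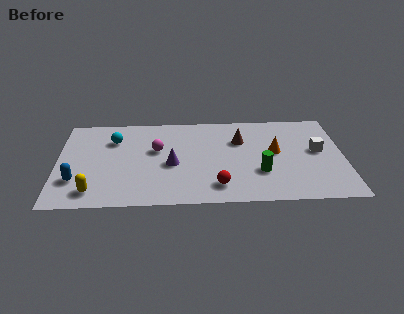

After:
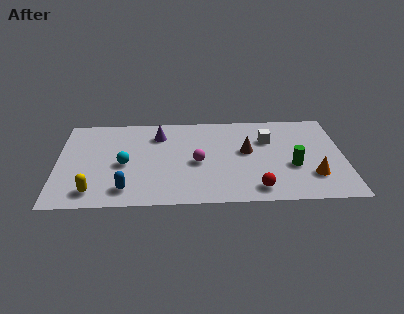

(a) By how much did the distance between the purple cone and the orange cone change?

+3.1

They were about 4.9 units apart before and 8.0 after — 3.1 units further apart.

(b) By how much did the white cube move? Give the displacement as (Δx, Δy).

(-2.3, 1.0)

From the two frames, the white cube sits at roughly (12.1, 4.0) before and (9.8, 5.0) after.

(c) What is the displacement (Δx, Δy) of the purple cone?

(-0.6, 2.4)

From the two frames, the purple cone sits at roughly (5.3, 3.2) before and (4.7, 5.6) after.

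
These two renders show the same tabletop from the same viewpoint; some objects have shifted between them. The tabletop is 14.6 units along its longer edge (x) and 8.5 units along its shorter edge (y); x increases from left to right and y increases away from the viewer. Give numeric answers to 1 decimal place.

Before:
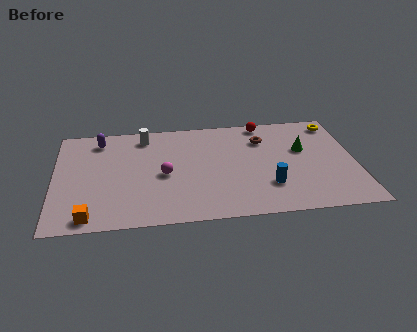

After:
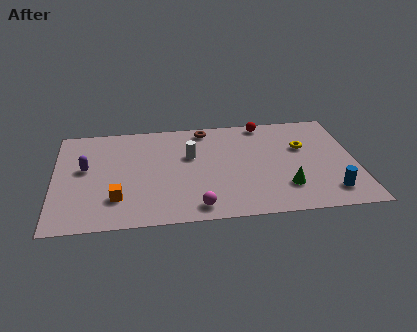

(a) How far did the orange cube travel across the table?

1.8

The orange cube was near (1.7, 0.9) before and (3.0, 2.2) after, so it travelled √(1.3² + 1.3²) ≈ 1.8 units.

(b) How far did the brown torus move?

3.0

The brown torus was near (10.2, 6.3) before and (7.4, 7.5) after, so it travelled √(2.8² + 1.2²) ≈ 3.0 units.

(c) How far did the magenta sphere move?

3.2

The magenta sphere moved from about (5.3, 3.9) to (6.8, 1.1), a distance of √(1.5² + 2.8²) ≈ 3.2.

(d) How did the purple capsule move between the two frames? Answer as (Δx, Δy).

(-0.7, -2.3)

The purple capsule was at about (2.2, 7.1) and moved to about (1.5, 4.8).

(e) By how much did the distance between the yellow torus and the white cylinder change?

-3.9

They were about 9.4 units apart before and 5.5 after — 3.9 units closer together.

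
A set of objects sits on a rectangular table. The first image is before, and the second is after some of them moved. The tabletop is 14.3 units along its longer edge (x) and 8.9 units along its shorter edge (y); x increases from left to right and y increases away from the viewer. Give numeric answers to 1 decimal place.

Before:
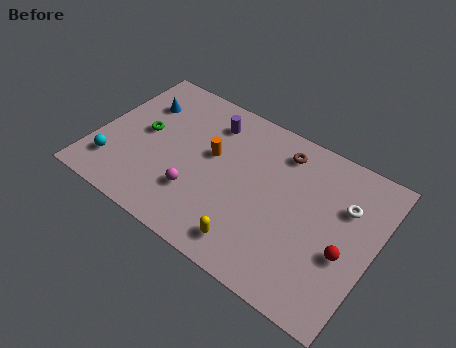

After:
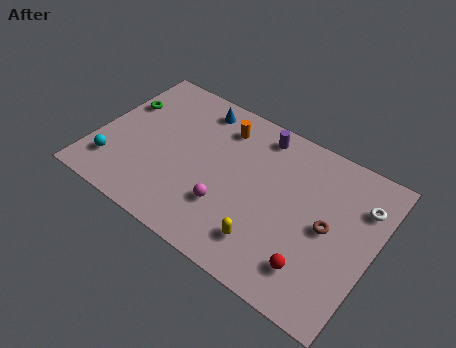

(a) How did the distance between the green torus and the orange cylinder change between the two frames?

+1.7

The distance was about 3.5 in the first image and 5.2 in the second, so they moved 1.7 units further apart.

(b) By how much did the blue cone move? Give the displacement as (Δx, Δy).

(2.8, 1.2)

The blue cone started near (1.8, 6.4) and ended near (4.6, 7.6).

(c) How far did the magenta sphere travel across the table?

1.6

The magenta sphere moved from about (5.5, 2.6) to (7.1, 2.7), a distance of √(1.6² + 0.1²) ≈ 1.6.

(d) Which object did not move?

the cyan sphere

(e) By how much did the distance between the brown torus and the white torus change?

-1.2

Before: roughly 3.7 units apart; after: 2.5. That's 1.2 units closer together.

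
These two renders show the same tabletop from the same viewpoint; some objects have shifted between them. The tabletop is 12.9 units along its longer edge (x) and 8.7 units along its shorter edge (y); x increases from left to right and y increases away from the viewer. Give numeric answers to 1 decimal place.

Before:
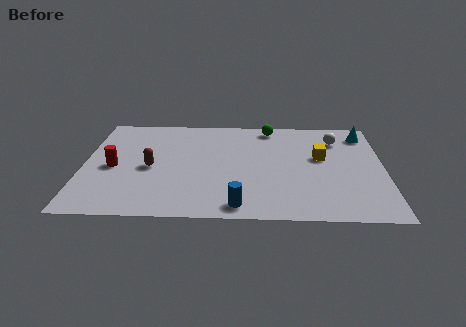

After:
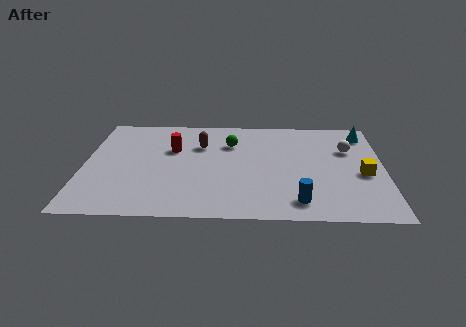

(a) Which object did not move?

the cyan cone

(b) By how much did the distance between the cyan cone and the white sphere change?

+0.3

They were about 1.3 units apart before and 1.6 after — 0.3 units further apart.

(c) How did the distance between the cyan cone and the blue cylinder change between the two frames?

-1.7

The distance was about 8.2 in the first image and 6.5 in the second, so they moved 1.7 units closer together.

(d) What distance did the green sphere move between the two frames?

2.3

From (8.0, 7.7) to (6.3, 6.2), the green sphere covered √(1.7² + 1.5²) ≈ 2.3 units.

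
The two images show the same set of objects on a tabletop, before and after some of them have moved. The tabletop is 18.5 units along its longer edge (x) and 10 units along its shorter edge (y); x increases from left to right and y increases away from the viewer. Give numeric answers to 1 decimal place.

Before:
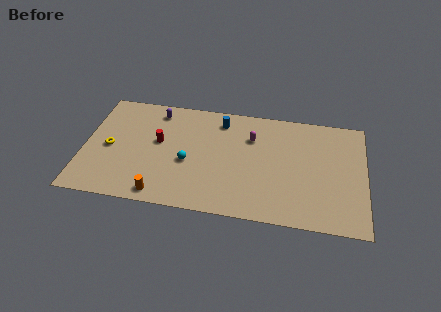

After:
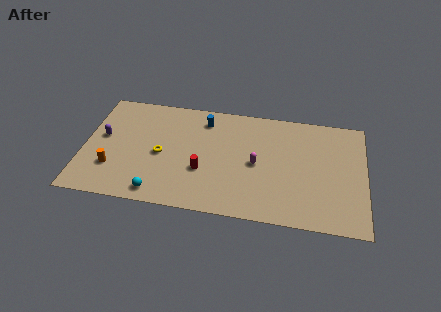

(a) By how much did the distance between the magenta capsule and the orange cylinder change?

+1.3

The distance was about 8.3 in the first image and 9.6 in the second, so they moved 1.3 units further apart.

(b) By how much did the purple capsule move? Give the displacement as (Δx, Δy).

(-3.4, -2.9)

From the two frames, the purple capsule sits at roughly (4.6, 8.5) before and (1.2, 5.6) after.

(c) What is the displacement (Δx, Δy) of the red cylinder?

(3.0, -2.1)

The red cylinder was at about (4.9, 5.7) and moved to about (7.9, 3.6).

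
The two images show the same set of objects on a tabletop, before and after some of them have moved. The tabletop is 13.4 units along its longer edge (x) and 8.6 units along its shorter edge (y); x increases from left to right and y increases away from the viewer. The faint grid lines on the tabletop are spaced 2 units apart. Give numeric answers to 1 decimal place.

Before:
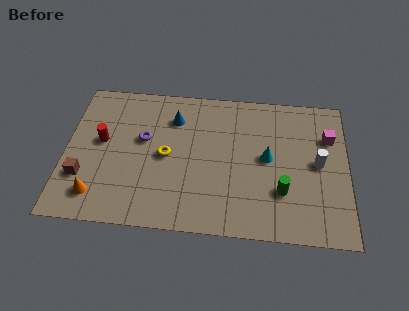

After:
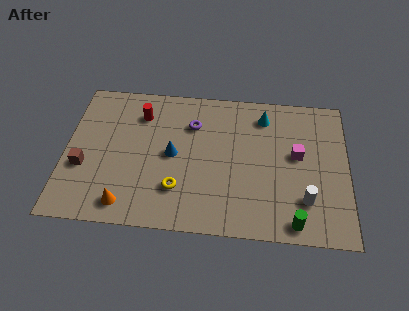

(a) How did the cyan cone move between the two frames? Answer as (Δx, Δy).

(-0.2, 2.5)

From the two frames, the cyan cone sits at roughly (9.6, 4.5) before and (9.4, 7.0) after.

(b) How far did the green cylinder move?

1.8

The green cylinder moved from about (10.3, 2.6) to (10.9, 0.9), a distance of √(0.6² + 1.7²) ≈ 1.8.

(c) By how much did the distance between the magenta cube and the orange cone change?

-3.0

They were about 11.8 units apart before and 8.8 after — 3.0 units closer together.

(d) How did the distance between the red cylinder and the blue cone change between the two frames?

-1.0

The distance was about 3.8 in the first image and 2.8 in the second, so they moved 1.0 units closer together.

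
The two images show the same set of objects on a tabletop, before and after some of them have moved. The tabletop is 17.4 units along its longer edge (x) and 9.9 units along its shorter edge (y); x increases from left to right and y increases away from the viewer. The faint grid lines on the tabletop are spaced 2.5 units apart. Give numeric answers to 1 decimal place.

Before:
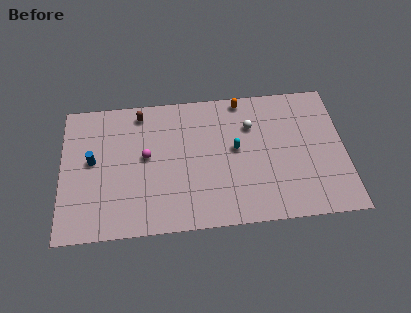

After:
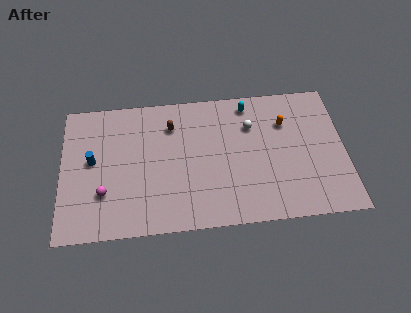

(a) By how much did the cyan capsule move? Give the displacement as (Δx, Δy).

(0.9, 3.2)

From the two frames, the cyan capsule sits at roughly (10.7, 5.4) before and (11.6, 8.6) after.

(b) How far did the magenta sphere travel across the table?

3.5

From (5.2, 5.4) to (2.6, 3.0), the magenta sphere covered √(2.6² + 2.4²) ≈ 3.5 units.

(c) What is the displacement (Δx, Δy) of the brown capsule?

(1.9, -1.1)

The brown capsule started near (4.9, 8.6) and ended near (6.8, 7.5).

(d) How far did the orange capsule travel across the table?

3.3

From (11.2, 9.0) to (13.8, 7.0), the orange capsule covered √(2.6² + 2.0²) ≈ 3.3 units.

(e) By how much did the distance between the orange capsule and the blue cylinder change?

+2.0

The distance was about 10.0 in the first image and 12.0 in the second, so they moved 2.0 units further apart.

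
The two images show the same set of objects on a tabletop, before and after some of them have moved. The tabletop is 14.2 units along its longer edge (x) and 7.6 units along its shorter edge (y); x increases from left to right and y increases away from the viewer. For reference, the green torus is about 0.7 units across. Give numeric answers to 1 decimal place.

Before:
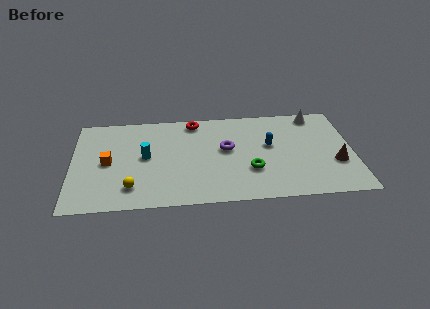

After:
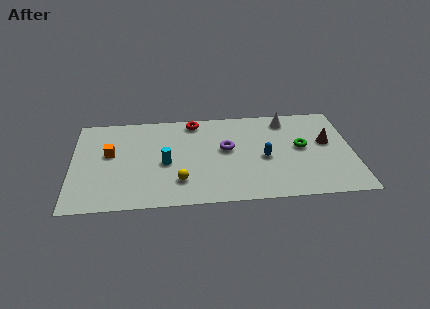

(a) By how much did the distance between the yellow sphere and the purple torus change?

-2.1

They were about 5.5 units apart before and 3.4 after — 2.1 units closer together.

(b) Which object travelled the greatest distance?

the green torus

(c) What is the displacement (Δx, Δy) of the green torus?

(2.6, 1.6)

From the two frames, the green torus sits at roughly (9.0, 2.5) before and (11.6, 4.1) after.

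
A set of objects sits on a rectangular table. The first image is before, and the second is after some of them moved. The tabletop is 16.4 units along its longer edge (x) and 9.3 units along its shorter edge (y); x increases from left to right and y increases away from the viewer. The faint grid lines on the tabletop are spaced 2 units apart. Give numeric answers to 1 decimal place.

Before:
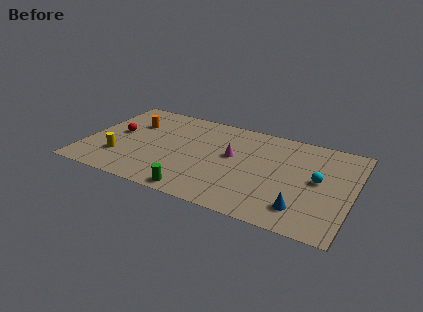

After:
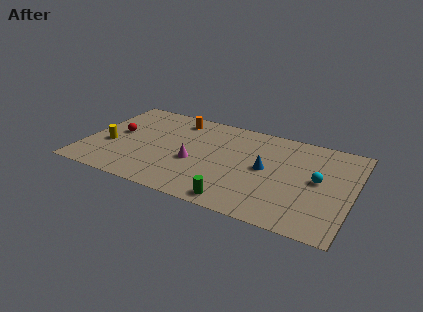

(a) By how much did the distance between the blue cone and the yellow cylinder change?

-1.6

They were about 11.3 units apart before and 9.7 after — 1.6 units closer together.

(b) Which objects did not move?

the red sphere and the cyan sphere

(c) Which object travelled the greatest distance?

the blue cone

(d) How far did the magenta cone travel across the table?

2.7

From (9.0, 5.3) to (6.8, 3.8), the magenta cone covered √(2.2² + 1.5²) ≈ 2.7 units.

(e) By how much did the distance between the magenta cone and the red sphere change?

-2.1

The distance was about 7.2 in the first image and 5.1 in the second, so they moved 2.1 units closer together.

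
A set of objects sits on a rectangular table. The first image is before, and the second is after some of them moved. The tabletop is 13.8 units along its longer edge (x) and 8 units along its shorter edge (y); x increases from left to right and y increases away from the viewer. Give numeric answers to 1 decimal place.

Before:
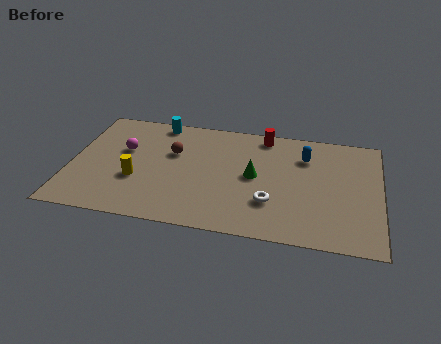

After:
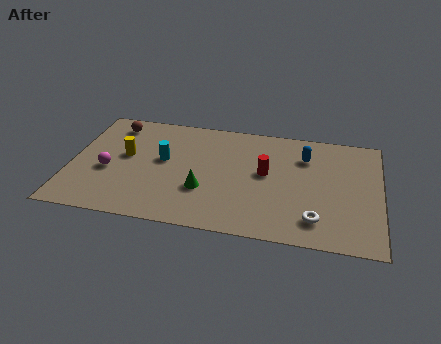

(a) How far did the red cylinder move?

2.7

The red cylinder moved from about (8.5, 7.1) to (8.7, 4.4), a distance of √(0.2² + 2.7²) ≈ 2.7.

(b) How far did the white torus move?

2.2

The white torus was near (9.0, 2.4) before and (11.0, 1.6) after, so it travelled √(2.0² + 0.8²) ≈ 2.2 units.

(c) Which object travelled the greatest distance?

the brown sphere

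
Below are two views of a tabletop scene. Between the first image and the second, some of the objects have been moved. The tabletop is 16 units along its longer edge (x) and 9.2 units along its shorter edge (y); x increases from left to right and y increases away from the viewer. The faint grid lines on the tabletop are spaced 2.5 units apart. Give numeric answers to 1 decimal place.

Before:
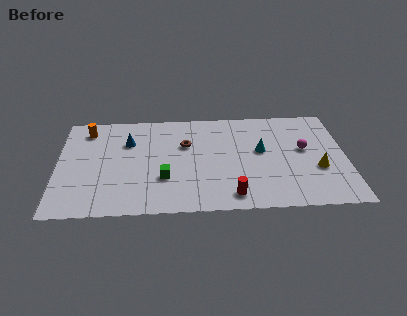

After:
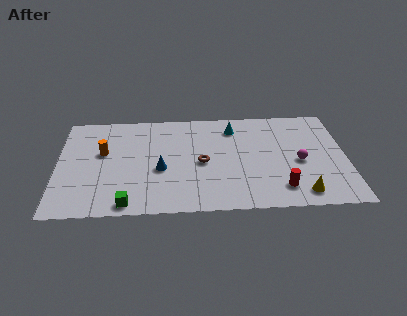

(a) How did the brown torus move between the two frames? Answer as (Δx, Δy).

(0.9, -1.7)

The brown torus started near (7.1, 6.0) and ended near (8.0, 4.3).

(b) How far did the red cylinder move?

2.7

From (9.6, 1.3) to (12.3, 1.8), the red cylinder covered √(2.7² + 0.5²) ≈ 2.7 units.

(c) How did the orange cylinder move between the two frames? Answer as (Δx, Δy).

(0.9, -2.1)

The orange cylinder was at about (1.6, 7.6) and moved to about (2.5, 5.5).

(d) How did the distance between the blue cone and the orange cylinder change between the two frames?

+1.0

Before: roughly 2.6 units apart; after: 3.6. That's 1.0 units further apart.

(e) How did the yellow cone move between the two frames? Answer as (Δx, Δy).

(-1.0, -2.1)

The yellow cone was at about (14.4, 3.4) and moved to about (13.4, 1.3).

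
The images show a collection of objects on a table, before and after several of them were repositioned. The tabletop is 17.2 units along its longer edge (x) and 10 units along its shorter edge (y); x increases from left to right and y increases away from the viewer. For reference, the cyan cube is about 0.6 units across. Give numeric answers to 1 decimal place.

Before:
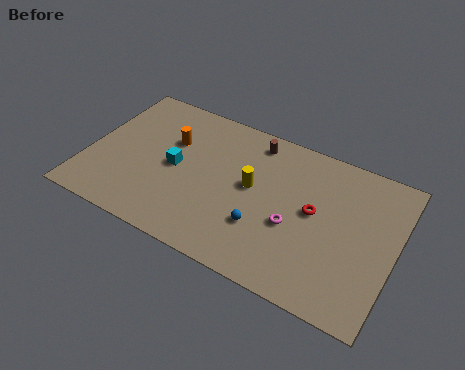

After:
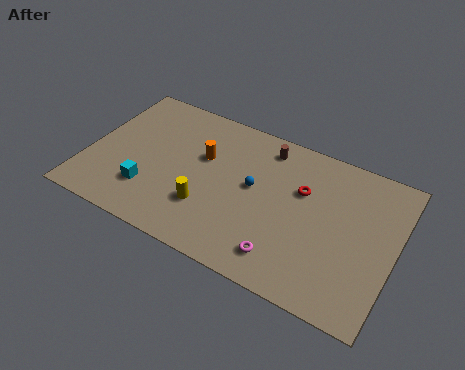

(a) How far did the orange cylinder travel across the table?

1.9

The orange cylinder was near (4.4, 6.6) before and (6.3, 6.3) after, so it travelled √(1.9² + 0.3²) ≈ 1.9 units.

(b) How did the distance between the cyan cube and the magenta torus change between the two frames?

+1.0

The distance was about 6.9 in the first image and 7.9 in the second, so they moved 1.0 units further apart.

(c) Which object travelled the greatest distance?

the yellow cylinder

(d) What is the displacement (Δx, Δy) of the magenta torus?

(-0.2, -2.2)

The magenta torus started near (11.7, 4.0) and ended near (11.5, 1.8).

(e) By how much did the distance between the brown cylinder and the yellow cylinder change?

+3.0

The distance was about 3.1 in the first image and 6.1 in the second, so they moved 3.0 units further apart.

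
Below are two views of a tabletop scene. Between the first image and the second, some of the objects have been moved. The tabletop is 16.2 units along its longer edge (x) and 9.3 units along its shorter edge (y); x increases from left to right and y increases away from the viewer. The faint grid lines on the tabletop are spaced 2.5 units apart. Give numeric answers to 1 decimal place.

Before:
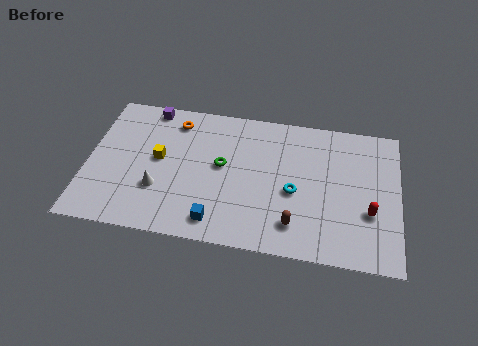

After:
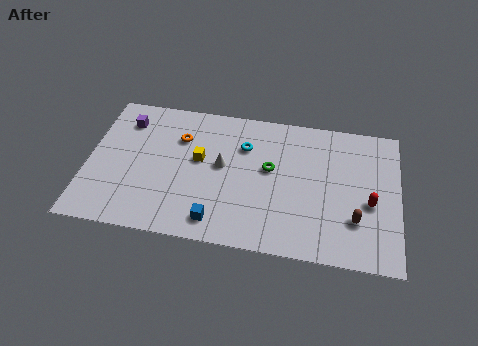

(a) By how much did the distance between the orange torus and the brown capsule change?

+1.4

The distance was about 8.7 in the first image and 10.1 in the second, so they moved 1.4 units further apart.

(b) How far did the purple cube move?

1.6

From (3.0, 8.4) to (1.8, 7.3), the purple cube covered √(1.2² + 1.1²) ≈ 1.6 units.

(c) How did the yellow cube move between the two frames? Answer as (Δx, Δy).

(2.1, 0.3)

The yellow cube was at about (3.7, 5.0) and moved to about (5.8, 5.3).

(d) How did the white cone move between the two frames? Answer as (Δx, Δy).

(3.2, 2.1)

From the two frames, the white cone sits at roughly (3.8, 3.0) before and (7.0, 5.1) after.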